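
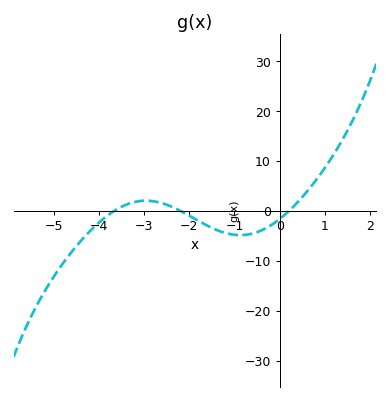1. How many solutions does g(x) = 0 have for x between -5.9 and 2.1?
3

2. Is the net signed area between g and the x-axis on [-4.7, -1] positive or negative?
negative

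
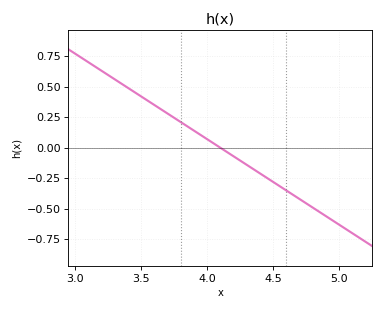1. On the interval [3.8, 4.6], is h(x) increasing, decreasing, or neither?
decreasing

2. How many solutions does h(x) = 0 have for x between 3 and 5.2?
1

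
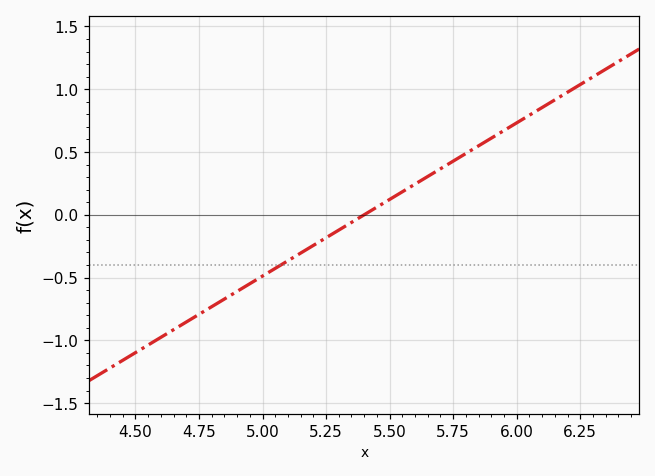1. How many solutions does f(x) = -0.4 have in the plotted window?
1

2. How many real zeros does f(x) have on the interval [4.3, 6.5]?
1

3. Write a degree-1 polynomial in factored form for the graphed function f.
y = 1.22(x - 5.4)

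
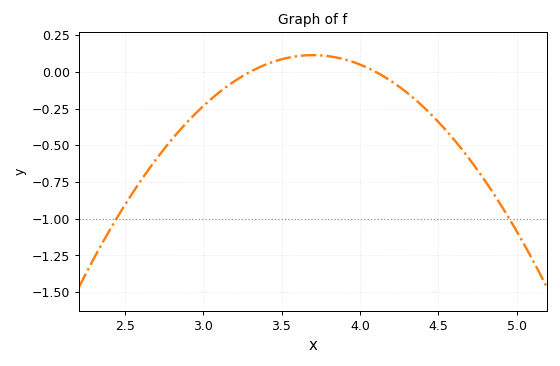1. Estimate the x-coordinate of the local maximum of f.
3.7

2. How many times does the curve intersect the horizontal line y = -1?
2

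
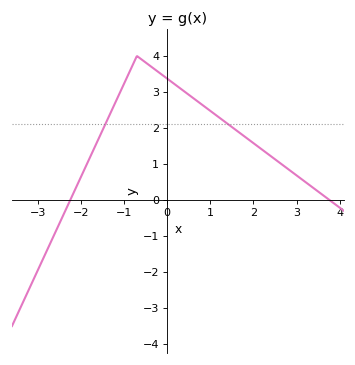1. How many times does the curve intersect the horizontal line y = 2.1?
2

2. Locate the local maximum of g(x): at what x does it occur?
-0.698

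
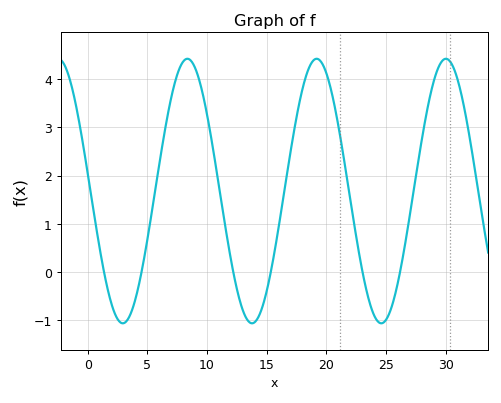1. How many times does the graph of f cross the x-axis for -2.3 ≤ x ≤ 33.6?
6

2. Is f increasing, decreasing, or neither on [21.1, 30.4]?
neither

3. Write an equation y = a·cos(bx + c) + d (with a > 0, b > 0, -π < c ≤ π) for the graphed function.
y = 2.74cos(0.58x + 1.44) + 1.68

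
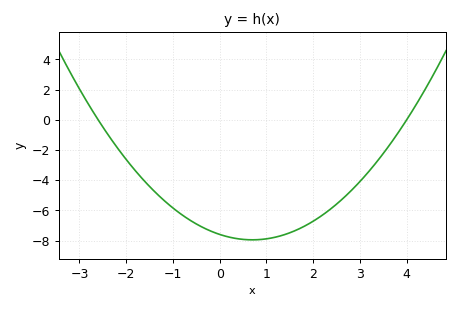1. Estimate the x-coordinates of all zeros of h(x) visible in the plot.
-2.6, 4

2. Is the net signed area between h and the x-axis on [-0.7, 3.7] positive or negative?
negative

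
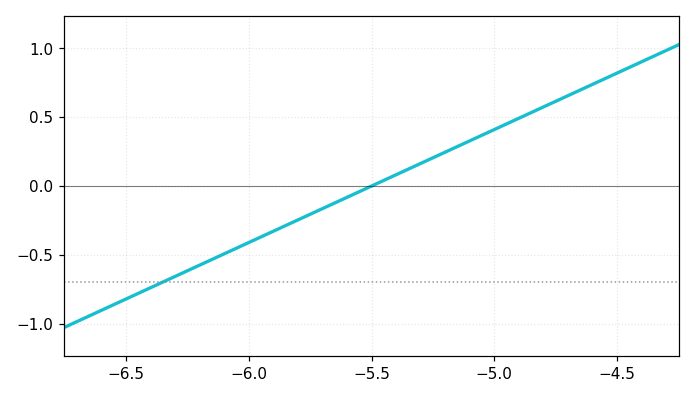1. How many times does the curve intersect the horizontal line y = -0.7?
1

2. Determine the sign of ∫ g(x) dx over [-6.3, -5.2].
negative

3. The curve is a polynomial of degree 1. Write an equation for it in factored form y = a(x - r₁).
y = 0.82(x + 5.5)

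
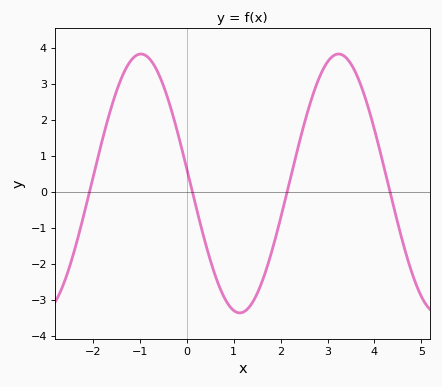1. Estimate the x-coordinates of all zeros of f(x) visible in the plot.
-2.08, 0.116, 2.14, 4.33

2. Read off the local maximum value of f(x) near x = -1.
3.83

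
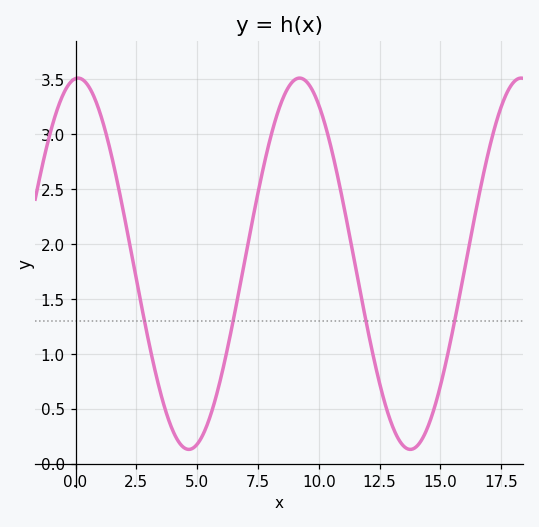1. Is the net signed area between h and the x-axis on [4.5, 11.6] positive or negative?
positive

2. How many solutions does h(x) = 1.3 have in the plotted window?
4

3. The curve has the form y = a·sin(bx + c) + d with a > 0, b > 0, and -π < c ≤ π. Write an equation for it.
y = 1.69sin(0.69x + 1.5) + 1.82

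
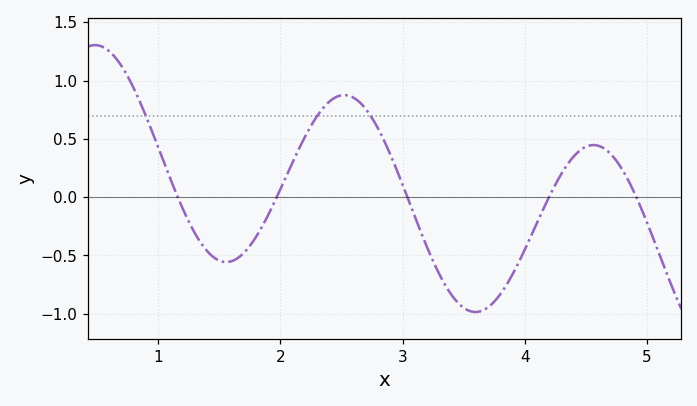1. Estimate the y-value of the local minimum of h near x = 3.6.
-0.985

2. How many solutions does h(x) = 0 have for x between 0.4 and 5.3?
5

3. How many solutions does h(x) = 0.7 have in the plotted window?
3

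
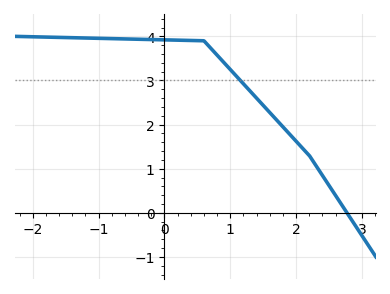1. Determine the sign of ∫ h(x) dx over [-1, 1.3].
positive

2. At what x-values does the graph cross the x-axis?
2.77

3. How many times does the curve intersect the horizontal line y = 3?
1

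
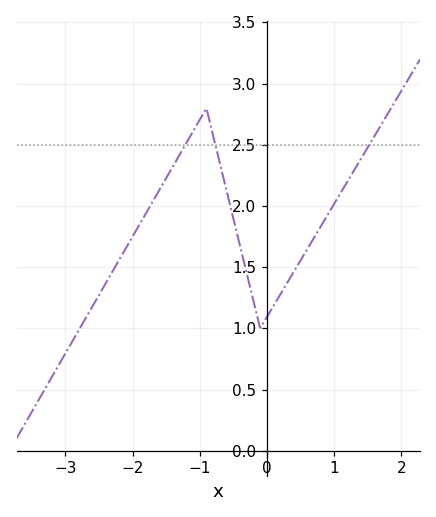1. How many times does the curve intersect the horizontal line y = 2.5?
3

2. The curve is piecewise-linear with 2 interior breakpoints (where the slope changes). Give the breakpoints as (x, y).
(-0.9, 2.8); (-0.1, 1)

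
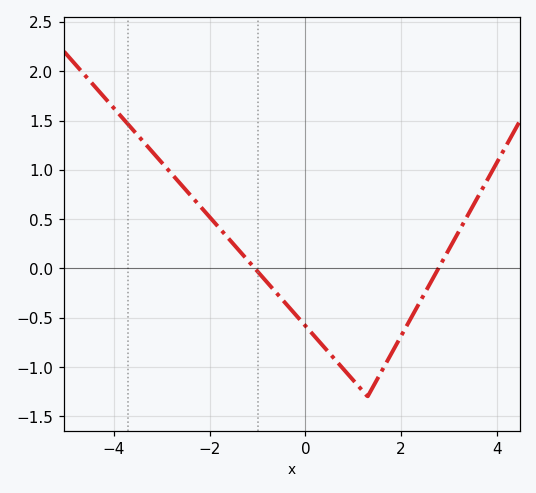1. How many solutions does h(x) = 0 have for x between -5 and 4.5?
2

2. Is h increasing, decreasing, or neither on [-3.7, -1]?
decreasing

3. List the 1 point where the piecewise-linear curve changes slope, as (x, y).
(1.3, -1.3)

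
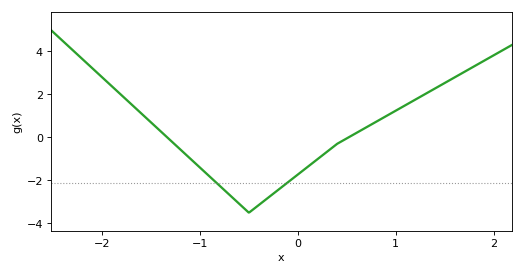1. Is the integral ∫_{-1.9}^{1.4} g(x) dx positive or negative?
negative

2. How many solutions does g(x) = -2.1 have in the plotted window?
2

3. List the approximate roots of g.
-1.33, 0.517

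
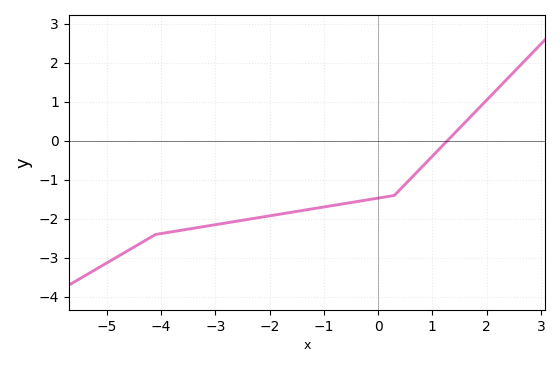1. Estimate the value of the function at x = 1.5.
0.3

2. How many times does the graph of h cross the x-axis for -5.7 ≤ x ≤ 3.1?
1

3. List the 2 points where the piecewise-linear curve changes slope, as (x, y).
(-4.1, -2.4); (0.3, -1.4)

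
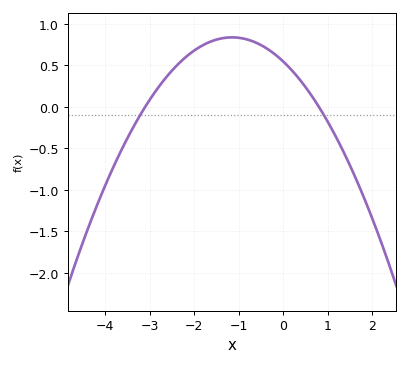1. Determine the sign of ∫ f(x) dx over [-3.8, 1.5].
positive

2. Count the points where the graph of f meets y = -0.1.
2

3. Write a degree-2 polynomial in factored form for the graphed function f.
y = -0.22(x + 3.1)(x - 0.8)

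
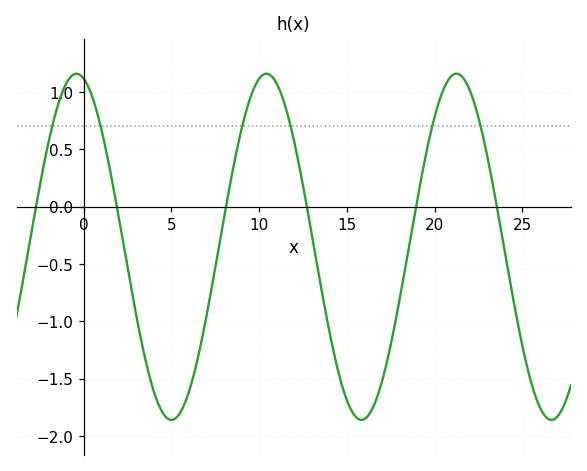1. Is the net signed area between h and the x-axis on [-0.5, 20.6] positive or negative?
negative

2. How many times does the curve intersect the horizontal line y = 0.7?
6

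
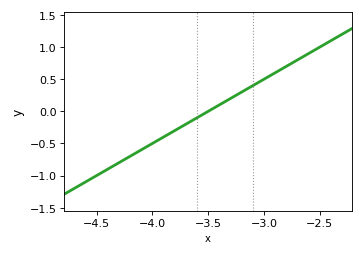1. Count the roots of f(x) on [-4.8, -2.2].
1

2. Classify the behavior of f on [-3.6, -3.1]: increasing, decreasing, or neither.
increasing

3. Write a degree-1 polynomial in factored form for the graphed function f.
y = 1(x + 3.5)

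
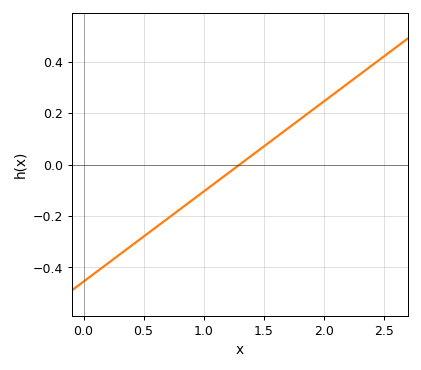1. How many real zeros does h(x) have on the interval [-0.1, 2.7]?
1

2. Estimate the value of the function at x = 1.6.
0.105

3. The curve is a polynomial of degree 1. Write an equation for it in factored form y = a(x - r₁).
y = 0.35(x - 1.3)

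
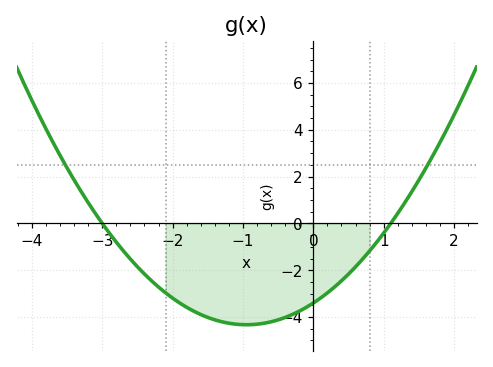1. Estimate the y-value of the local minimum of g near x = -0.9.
-4.33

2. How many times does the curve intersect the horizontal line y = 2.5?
2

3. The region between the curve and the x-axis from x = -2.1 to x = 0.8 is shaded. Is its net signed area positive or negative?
negative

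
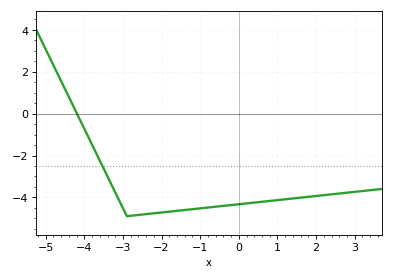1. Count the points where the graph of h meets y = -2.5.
1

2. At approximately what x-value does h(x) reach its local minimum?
-2.9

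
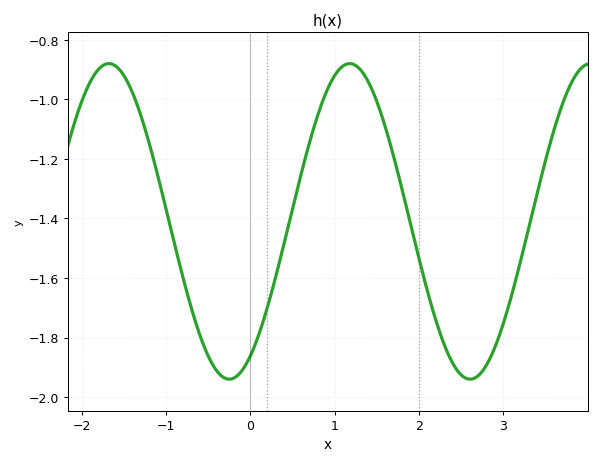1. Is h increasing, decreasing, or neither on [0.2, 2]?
neither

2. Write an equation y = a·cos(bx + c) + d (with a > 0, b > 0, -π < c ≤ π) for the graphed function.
y = 0.53cos(2.2x - 2.6) - 1.41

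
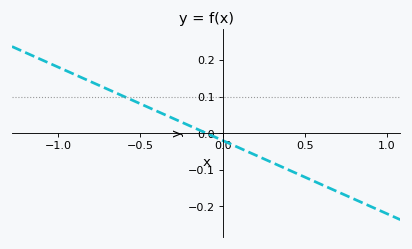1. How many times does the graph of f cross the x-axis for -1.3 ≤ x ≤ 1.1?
1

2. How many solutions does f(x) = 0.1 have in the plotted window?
1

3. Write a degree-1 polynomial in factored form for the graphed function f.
y = -0.2(x + 0.1)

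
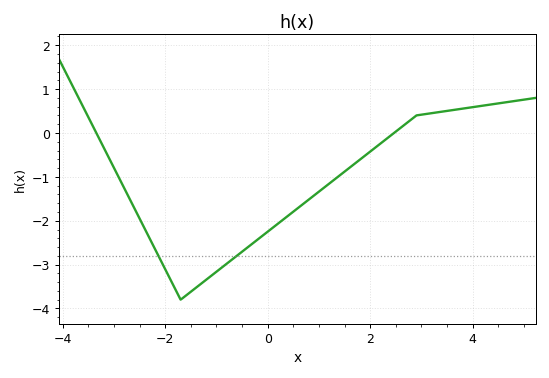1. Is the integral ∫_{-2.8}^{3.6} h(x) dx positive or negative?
negative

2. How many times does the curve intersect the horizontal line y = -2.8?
2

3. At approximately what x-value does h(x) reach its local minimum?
-1.8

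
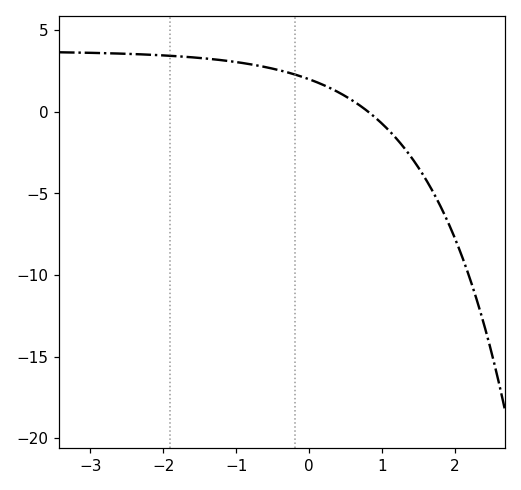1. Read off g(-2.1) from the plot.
3.5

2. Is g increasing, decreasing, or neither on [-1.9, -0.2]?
decreasing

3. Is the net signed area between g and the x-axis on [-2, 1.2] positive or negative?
positive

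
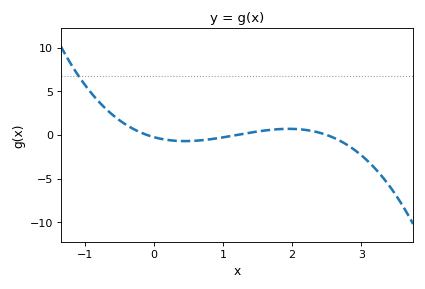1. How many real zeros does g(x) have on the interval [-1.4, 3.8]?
3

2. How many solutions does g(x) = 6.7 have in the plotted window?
1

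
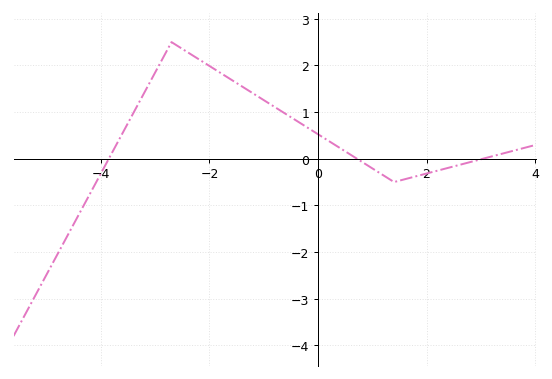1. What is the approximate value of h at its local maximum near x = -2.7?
2.5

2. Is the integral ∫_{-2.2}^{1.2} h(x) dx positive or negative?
positive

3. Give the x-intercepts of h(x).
-3.8, 0.8, 3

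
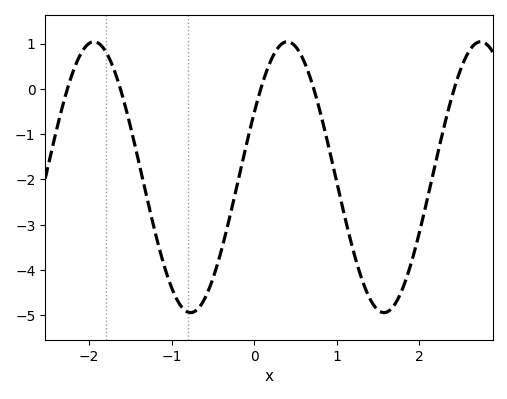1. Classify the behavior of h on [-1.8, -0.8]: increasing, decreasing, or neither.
decreasing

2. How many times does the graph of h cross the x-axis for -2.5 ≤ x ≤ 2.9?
5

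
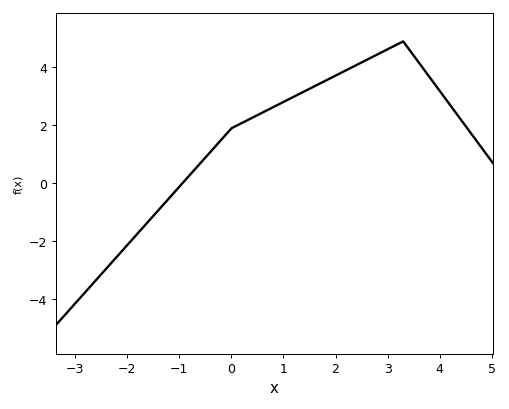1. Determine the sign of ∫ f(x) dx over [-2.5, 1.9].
positive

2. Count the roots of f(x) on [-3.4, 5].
1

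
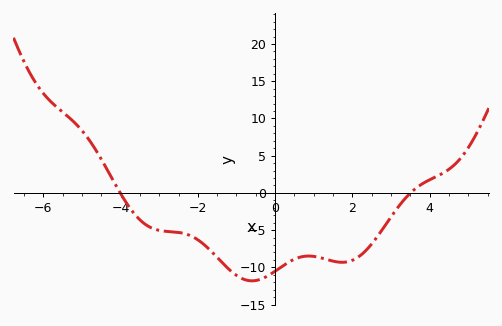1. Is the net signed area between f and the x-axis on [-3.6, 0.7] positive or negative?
negative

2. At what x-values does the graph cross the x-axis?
-4, 3.6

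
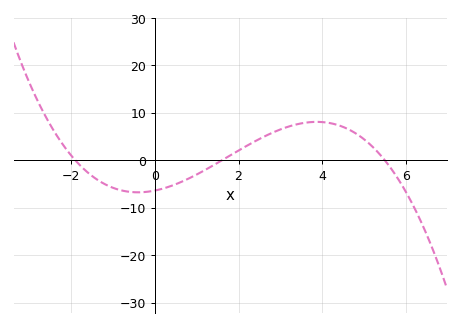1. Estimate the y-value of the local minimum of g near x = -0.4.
-6.73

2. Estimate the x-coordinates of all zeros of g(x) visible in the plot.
-1.9, 1.6, 5.5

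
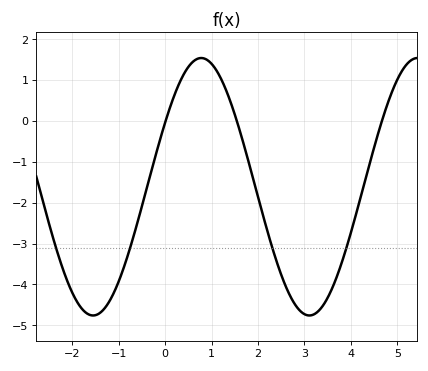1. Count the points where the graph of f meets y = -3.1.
4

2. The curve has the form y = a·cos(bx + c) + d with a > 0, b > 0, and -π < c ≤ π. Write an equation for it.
y = 3.15cos(1.4x - 1) - 1.61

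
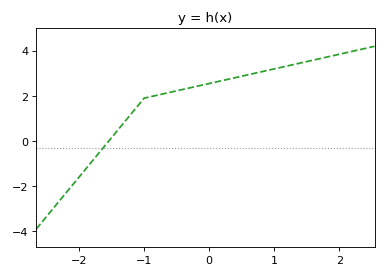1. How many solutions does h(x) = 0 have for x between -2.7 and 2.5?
1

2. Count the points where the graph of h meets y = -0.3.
1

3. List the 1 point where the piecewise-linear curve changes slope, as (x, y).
(-1, 1.9)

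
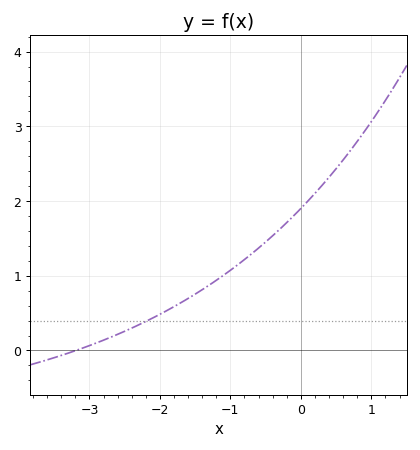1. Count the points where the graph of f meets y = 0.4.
1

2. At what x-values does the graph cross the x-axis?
-3.2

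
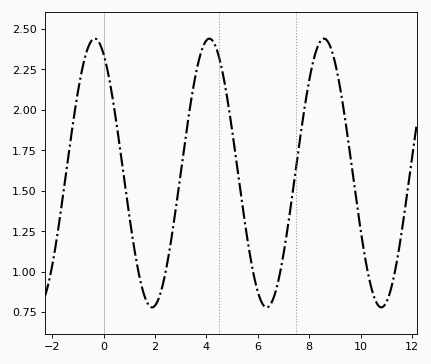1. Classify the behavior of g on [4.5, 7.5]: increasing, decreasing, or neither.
neither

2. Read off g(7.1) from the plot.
1.2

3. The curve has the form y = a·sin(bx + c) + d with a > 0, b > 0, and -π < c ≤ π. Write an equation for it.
y = 0.83sin(1.4x + 2.1) + 1.61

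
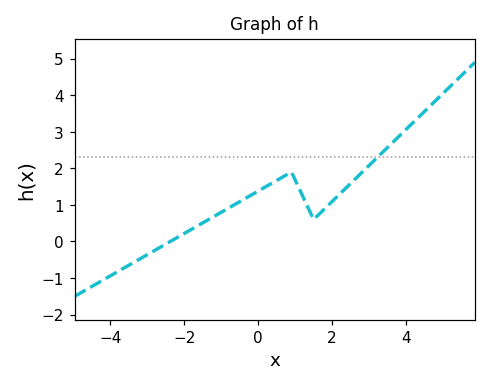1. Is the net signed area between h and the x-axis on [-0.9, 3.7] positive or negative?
positive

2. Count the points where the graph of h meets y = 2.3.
1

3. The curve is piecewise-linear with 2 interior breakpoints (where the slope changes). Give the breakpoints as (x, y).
(0.9, 1.9); (1.5, 0.6)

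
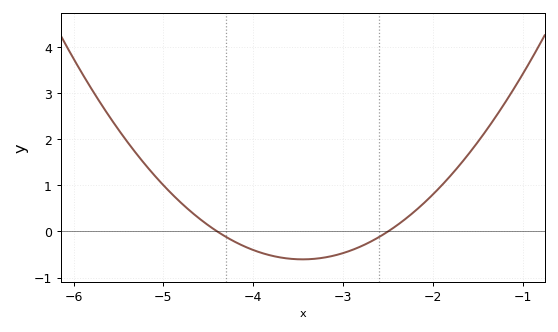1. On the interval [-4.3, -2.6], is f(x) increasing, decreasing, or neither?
neither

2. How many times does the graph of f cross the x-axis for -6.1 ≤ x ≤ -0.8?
2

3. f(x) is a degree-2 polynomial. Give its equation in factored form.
y = 0.67(x + 4.4)(x + 2.5)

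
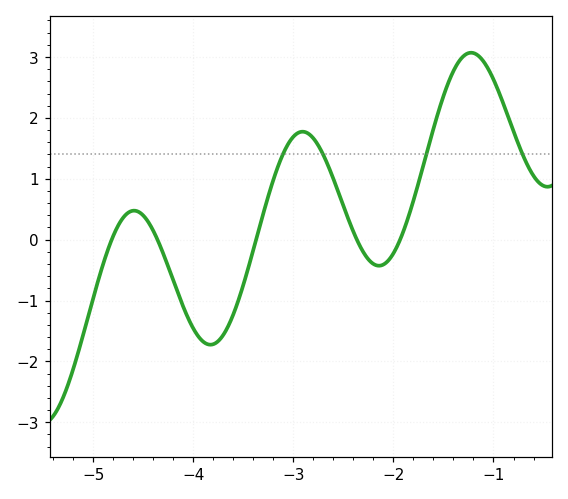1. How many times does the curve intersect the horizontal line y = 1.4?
4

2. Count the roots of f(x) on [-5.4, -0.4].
5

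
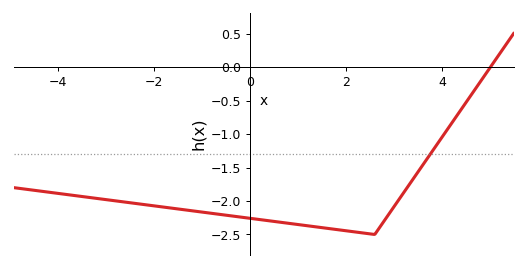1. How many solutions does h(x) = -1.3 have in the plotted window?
1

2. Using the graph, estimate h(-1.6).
-2.11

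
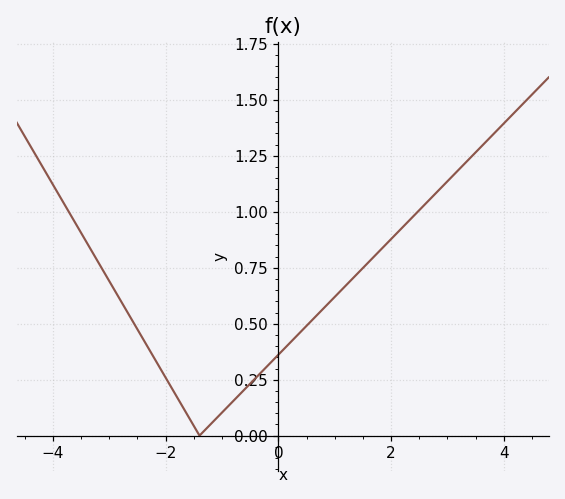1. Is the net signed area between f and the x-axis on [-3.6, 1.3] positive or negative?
positive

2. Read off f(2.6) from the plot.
1.03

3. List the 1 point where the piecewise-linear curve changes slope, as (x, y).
(-1.4, 0)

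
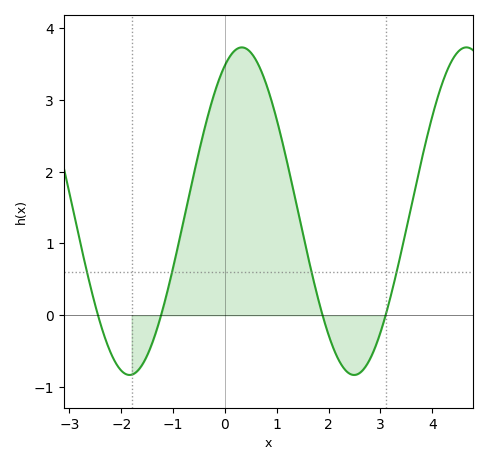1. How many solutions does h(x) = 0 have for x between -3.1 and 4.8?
4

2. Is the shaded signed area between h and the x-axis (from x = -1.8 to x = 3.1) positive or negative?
positive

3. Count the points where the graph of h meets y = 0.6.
4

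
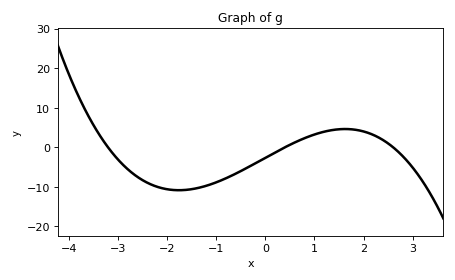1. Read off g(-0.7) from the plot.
-7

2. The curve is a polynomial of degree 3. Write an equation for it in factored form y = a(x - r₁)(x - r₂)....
y = -0.8(x + 3.2)(x - 0.4)(x - 2.6)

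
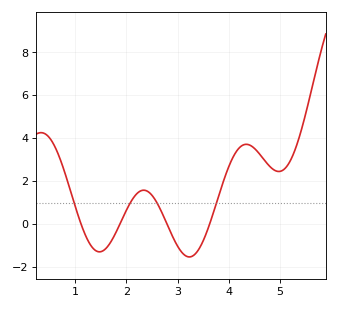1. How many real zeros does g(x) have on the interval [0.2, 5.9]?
4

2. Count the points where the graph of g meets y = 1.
4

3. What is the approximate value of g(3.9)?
2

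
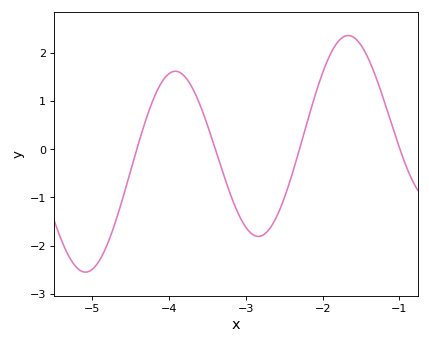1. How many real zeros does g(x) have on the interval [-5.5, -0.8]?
4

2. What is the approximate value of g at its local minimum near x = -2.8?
-1.8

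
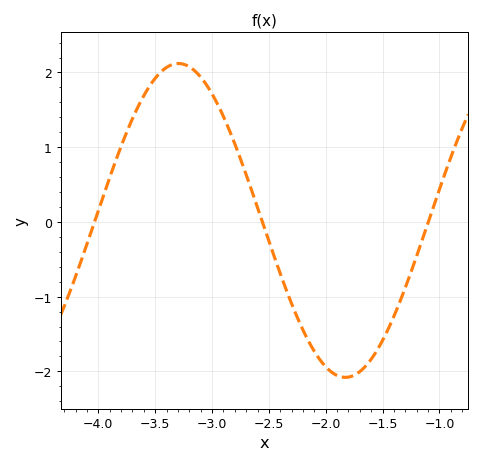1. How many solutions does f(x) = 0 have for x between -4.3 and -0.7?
3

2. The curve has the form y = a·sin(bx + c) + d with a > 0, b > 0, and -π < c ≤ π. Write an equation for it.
y = 2.1sin(2.1x + 2.3) + 0.02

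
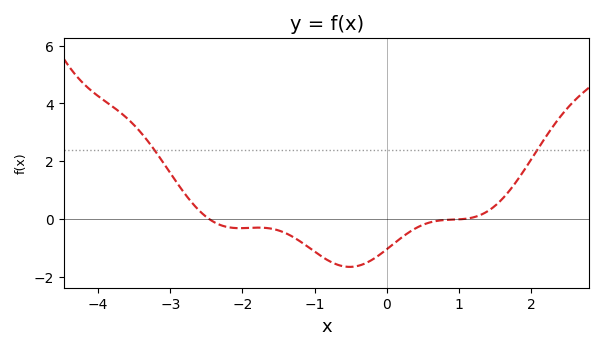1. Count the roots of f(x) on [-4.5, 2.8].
2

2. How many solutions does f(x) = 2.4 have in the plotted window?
2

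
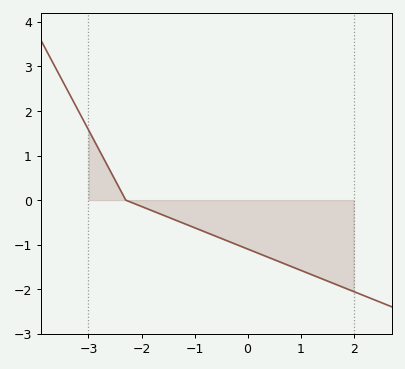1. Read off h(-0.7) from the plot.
-0.764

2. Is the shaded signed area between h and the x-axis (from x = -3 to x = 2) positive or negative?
negative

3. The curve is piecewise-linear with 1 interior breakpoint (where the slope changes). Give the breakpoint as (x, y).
(-2.3, 0)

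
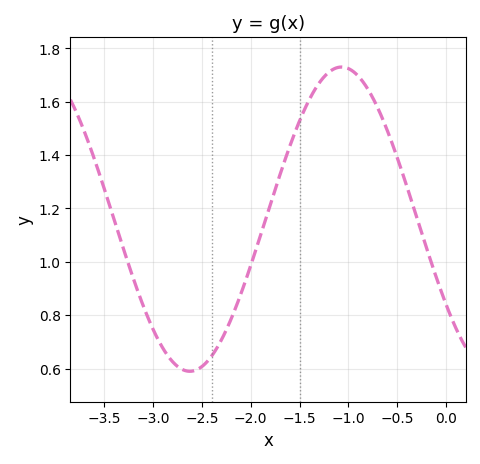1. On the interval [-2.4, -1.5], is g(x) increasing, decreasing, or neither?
increasing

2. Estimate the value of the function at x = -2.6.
0.591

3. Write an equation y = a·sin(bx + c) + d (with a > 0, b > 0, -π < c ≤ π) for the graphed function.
y = 0.57sin(2.02x - 2.55) + 1.16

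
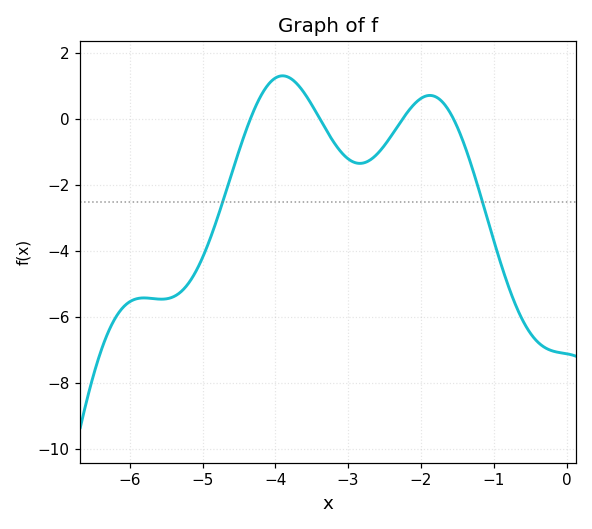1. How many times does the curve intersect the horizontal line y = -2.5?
2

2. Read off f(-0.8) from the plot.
-5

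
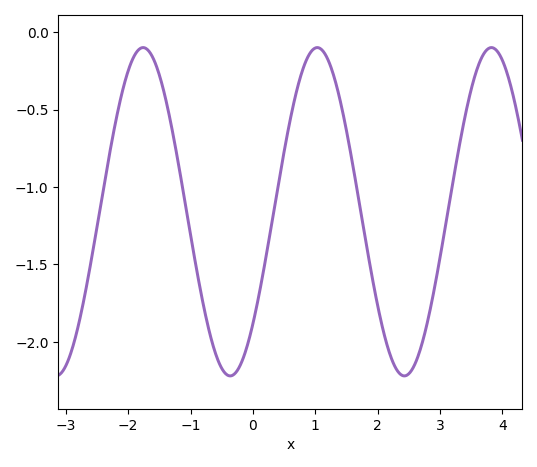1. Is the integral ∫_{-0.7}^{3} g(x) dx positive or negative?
negative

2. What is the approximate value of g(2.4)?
-2.22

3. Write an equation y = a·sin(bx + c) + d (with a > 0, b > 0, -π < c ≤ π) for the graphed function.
y = 1.06sin(2.25x - 0.75) - 1.16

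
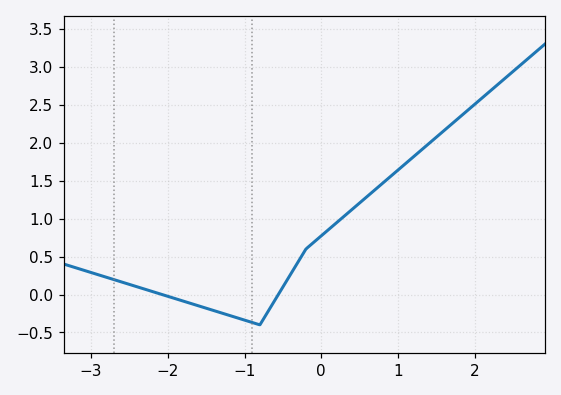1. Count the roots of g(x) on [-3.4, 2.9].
2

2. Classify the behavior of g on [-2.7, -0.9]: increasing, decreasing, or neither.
decreasing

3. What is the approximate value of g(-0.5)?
0.1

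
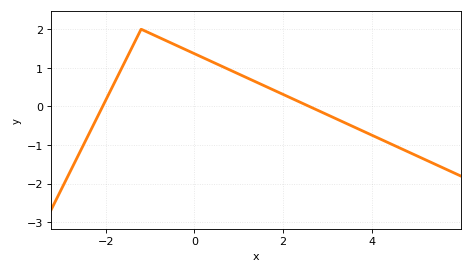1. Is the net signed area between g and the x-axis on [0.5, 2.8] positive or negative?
positive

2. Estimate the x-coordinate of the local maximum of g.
-1.2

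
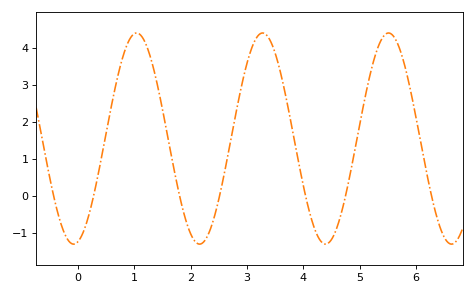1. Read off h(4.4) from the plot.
-1.3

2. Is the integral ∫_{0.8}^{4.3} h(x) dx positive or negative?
positive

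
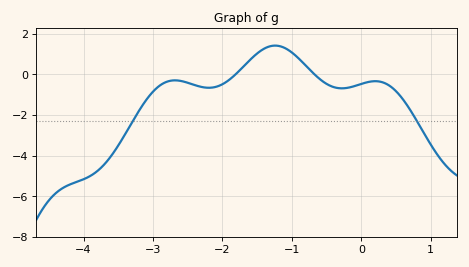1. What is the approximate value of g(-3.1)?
-1.28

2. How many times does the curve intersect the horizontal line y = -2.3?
2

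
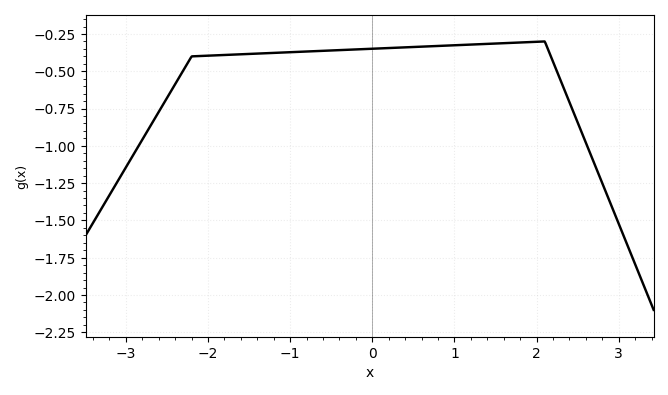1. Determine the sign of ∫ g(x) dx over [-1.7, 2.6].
negative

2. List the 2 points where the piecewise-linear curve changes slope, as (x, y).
(-2.2, -0.4); (2.1, -0.3)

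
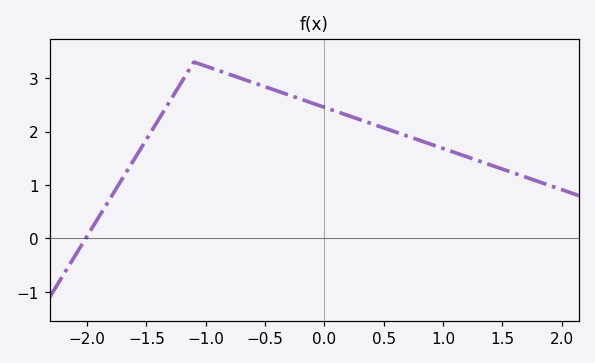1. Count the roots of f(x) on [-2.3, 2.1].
1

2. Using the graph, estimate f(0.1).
2.4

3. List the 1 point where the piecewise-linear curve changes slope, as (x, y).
(-1.1, 3.3)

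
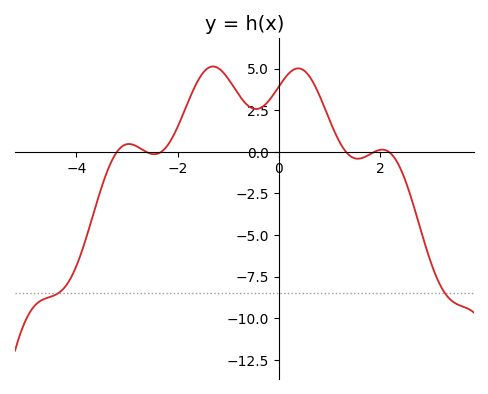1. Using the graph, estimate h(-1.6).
4.27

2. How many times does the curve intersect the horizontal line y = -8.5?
2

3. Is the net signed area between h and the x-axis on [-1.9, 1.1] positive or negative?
positive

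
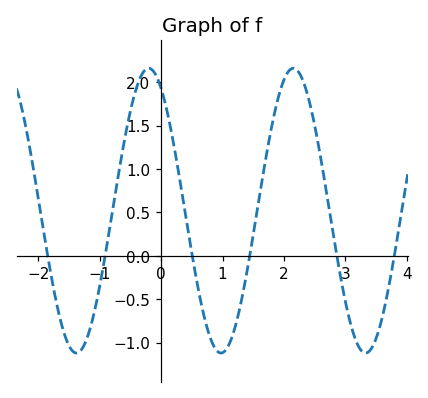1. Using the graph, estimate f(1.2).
-0.831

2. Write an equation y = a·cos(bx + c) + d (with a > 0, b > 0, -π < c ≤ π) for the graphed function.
y = 1.64cos(2.67x + 0.54) + 0.52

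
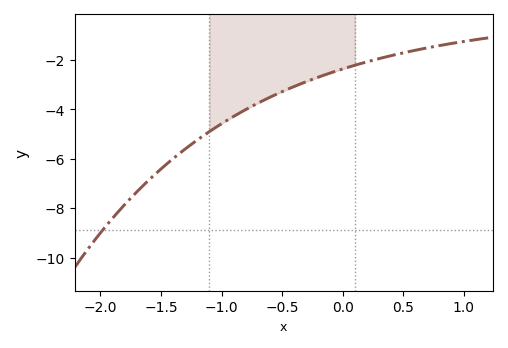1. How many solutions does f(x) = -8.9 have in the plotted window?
1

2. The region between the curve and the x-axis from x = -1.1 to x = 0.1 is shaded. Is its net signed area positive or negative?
negative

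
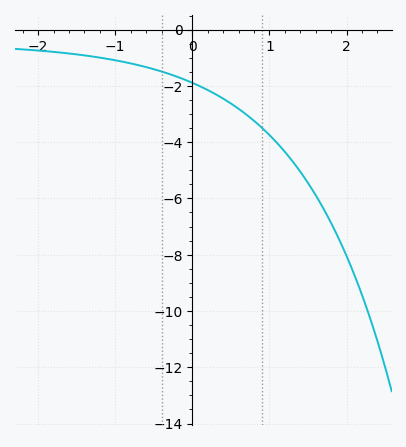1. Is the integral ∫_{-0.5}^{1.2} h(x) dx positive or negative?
negative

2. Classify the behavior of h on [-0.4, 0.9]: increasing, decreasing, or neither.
decreasing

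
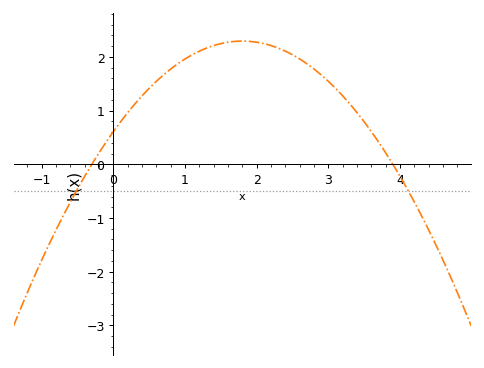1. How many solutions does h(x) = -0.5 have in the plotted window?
2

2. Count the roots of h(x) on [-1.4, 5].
2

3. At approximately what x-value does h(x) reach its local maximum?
1.8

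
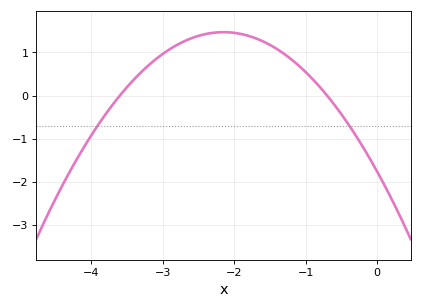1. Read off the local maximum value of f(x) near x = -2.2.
1.47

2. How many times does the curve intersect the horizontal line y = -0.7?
2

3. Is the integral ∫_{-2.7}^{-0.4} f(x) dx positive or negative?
positive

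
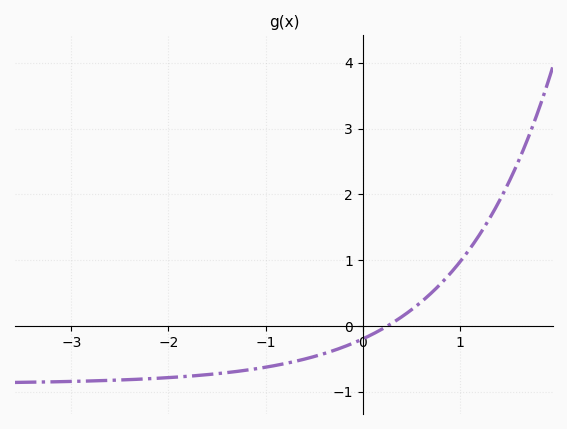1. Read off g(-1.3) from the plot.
-0.7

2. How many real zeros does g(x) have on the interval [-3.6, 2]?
1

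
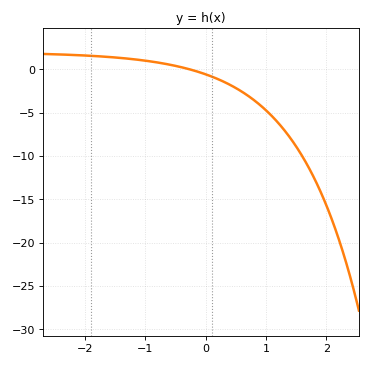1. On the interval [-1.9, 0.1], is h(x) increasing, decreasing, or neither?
decreasing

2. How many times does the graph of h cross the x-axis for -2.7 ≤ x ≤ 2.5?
1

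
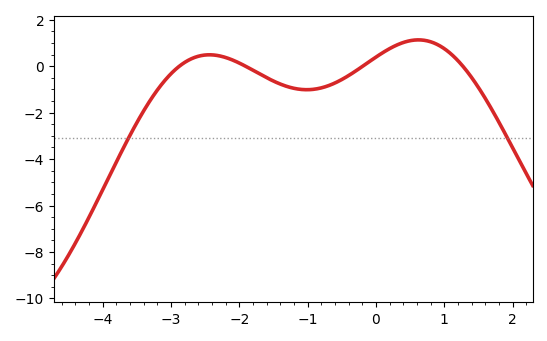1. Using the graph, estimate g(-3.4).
-1.92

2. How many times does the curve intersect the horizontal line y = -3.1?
2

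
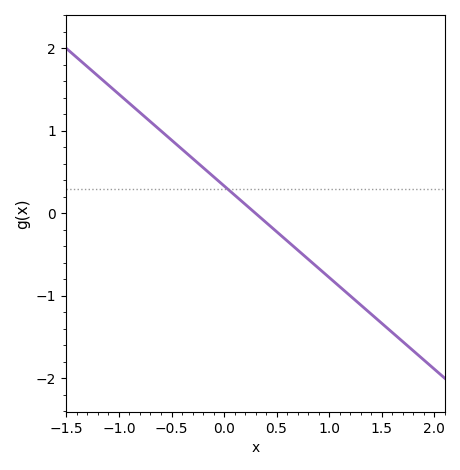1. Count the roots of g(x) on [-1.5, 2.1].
1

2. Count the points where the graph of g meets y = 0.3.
1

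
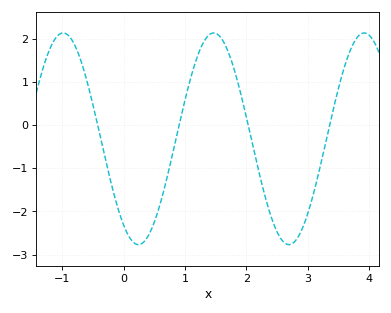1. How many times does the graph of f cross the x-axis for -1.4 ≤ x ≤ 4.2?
4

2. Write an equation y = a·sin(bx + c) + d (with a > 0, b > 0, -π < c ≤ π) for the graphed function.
y = 2.45sin(2.6x - 2.2) - 0.32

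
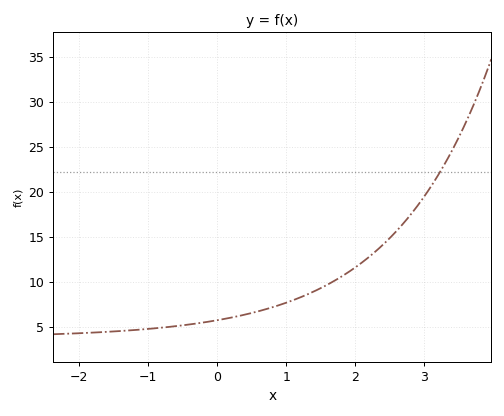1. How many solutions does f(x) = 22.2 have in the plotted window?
1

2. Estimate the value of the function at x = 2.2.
12.7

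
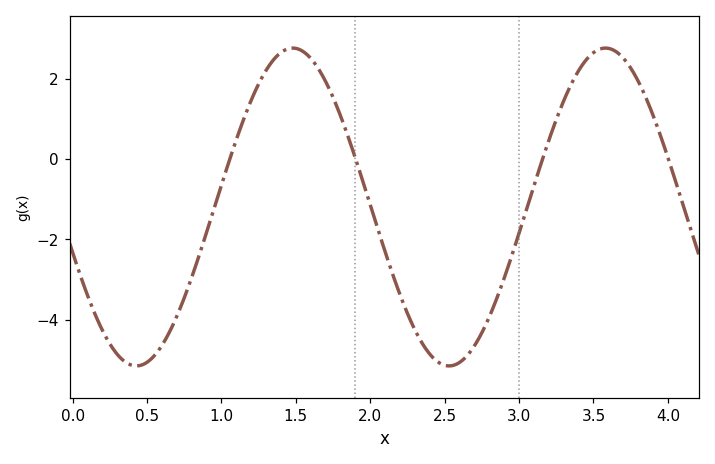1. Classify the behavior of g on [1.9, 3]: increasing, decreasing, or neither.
neither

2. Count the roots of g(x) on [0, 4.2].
4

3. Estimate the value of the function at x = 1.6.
2.6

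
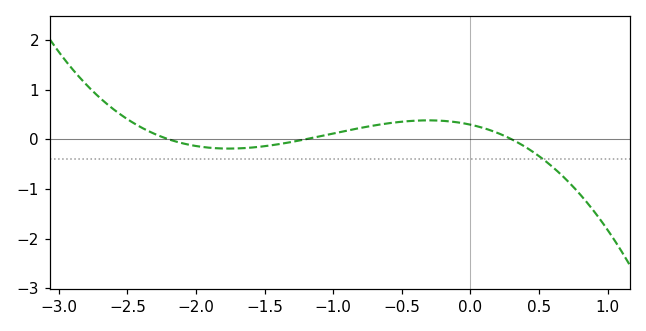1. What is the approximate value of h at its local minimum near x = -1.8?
-0.188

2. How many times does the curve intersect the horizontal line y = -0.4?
1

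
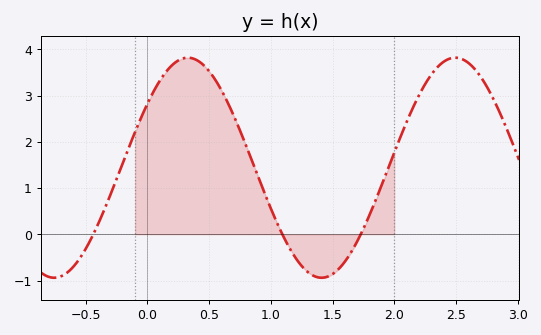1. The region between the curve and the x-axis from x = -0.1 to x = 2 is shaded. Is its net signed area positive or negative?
positive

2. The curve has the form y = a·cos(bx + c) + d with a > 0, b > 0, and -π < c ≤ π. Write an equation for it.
y = 2.38cos(2.9x - 0.95) + 1.44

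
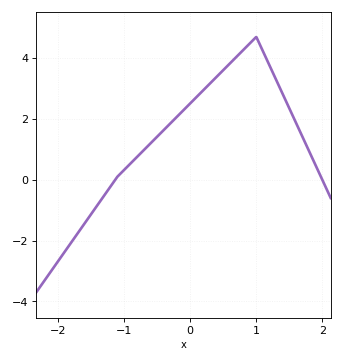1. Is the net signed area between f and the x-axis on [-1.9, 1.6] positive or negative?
positive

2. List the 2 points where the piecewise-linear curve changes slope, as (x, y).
(-1.1, 0.1); (1, 4.7)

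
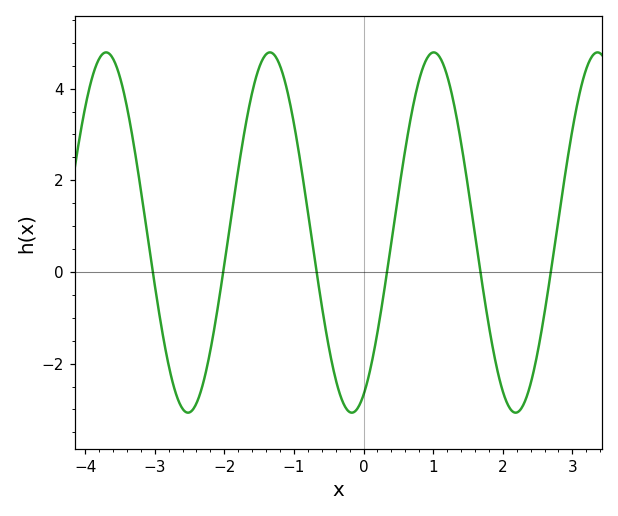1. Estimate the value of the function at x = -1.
3.24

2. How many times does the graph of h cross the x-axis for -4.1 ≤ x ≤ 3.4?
6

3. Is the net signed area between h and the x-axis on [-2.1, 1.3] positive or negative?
positive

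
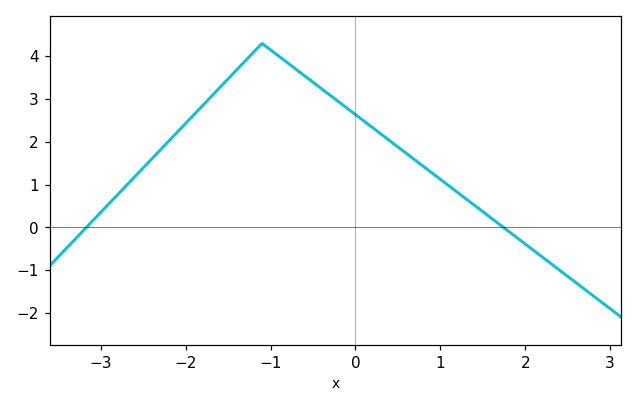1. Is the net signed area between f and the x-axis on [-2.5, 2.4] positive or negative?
positive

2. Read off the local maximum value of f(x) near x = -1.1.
4.3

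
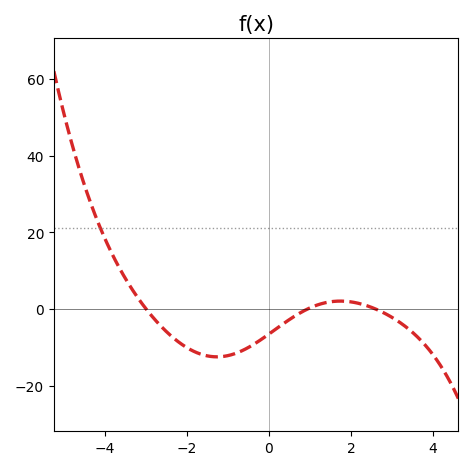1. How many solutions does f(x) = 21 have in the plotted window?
1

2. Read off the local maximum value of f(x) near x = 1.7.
2.07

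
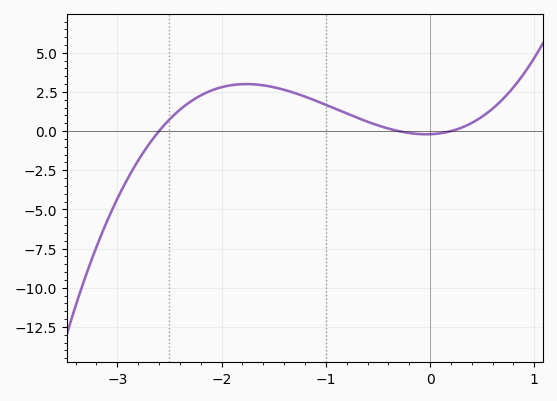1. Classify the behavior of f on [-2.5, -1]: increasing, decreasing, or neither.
neither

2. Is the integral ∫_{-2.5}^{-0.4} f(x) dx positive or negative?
positive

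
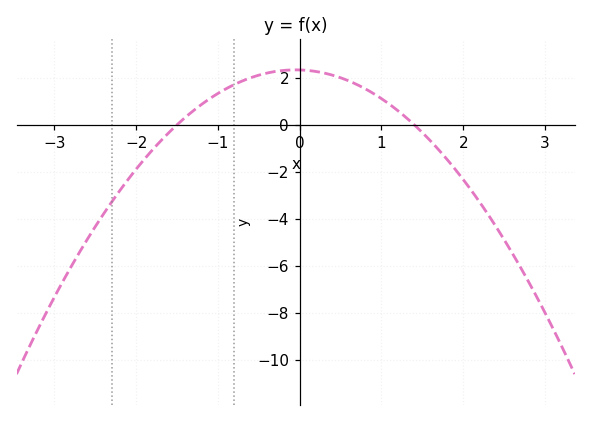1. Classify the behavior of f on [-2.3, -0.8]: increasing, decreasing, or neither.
increasing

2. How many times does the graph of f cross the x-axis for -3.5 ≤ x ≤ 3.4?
2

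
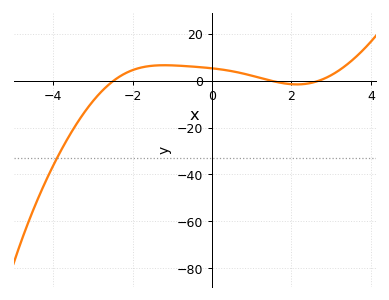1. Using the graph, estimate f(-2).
4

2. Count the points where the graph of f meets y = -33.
1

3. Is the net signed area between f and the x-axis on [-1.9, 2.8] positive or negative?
positive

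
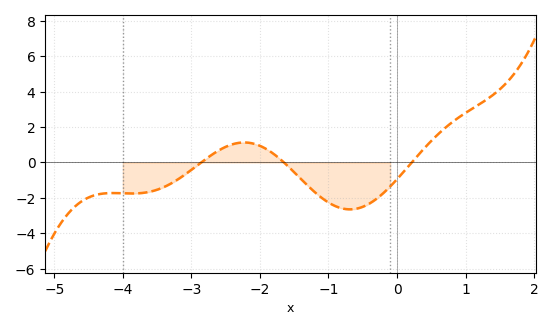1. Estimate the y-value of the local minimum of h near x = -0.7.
-2.65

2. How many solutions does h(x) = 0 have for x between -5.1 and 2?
3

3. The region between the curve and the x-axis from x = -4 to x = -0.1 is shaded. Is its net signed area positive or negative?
negative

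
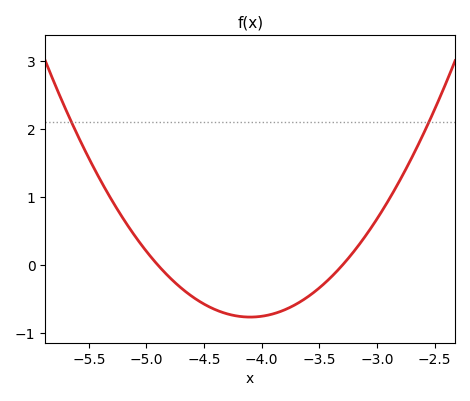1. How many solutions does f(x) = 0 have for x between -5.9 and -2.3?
2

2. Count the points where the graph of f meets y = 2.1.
2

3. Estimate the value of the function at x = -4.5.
-0.571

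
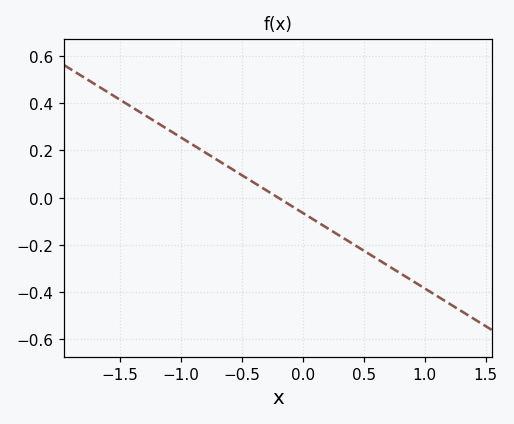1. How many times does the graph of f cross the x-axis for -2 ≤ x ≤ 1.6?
1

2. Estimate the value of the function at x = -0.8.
0.192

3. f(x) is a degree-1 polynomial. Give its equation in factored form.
y = -0.32(x + 0.2)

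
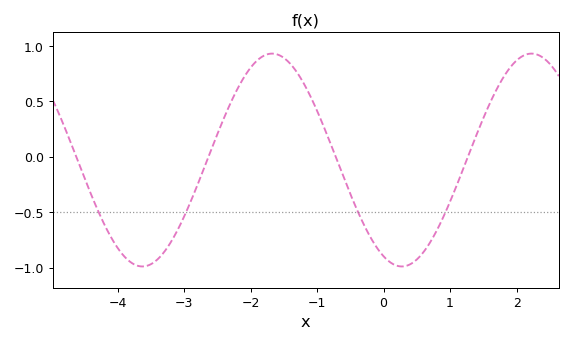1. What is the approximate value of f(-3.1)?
-0.662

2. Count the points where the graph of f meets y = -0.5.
4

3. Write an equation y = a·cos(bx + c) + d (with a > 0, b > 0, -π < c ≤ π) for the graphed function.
y = 0.96cos(1.61x + 2.7) - 0.03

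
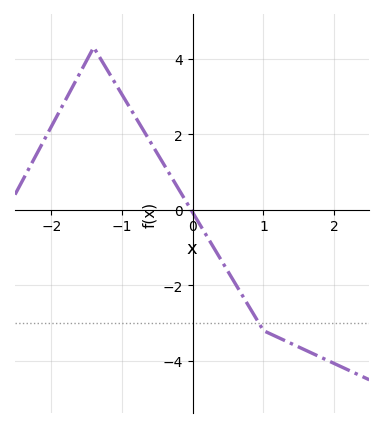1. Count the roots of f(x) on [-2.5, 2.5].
1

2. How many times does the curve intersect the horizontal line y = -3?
1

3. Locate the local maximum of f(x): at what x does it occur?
-1.4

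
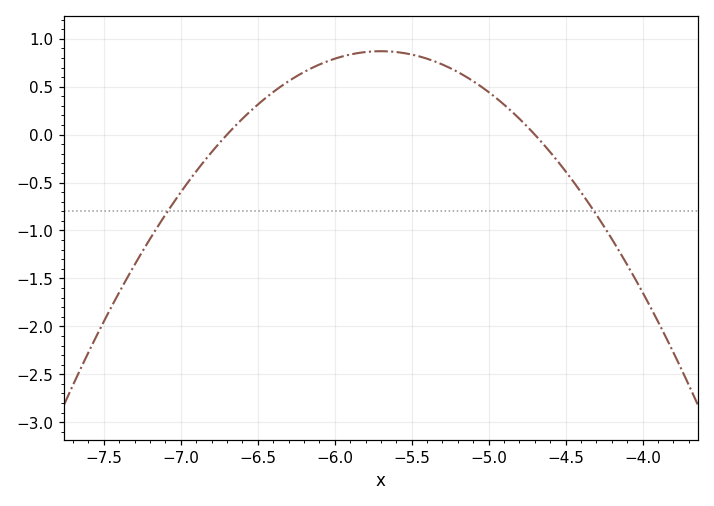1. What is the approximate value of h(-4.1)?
-1.35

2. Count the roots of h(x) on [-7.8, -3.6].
2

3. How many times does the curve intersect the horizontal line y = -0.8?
2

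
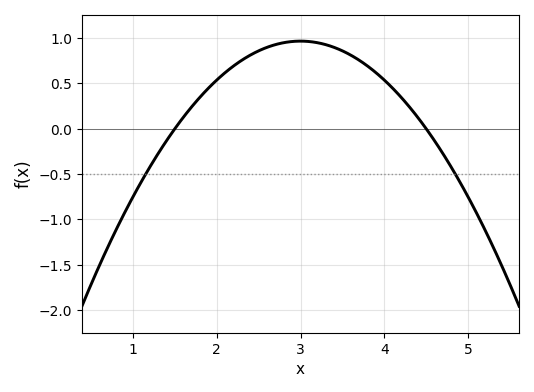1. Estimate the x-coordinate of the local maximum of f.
3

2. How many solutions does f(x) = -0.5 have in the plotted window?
2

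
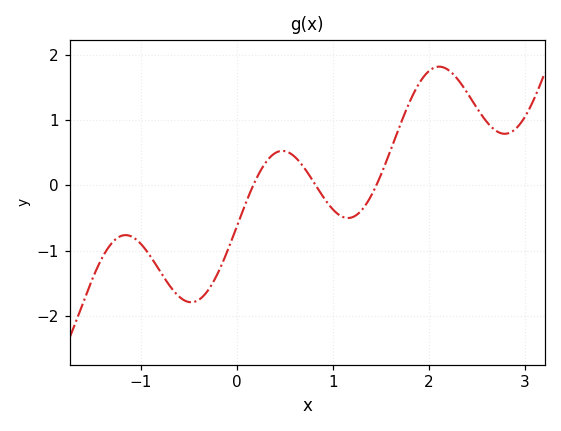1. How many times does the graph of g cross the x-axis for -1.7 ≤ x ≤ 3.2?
3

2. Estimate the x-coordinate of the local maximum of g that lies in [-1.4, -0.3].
-1.16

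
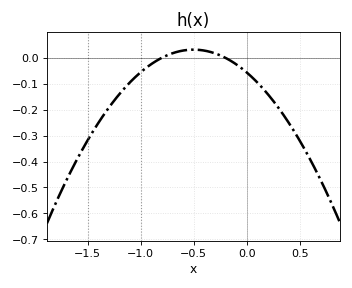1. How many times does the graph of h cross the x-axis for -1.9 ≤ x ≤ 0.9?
2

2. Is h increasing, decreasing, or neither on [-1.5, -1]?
increasing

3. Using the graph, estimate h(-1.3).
-0.193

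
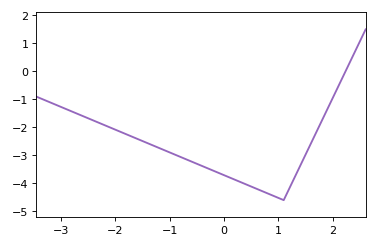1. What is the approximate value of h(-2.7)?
-1.51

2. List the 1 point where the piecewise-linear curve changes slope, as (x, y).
(1.1, -4.6)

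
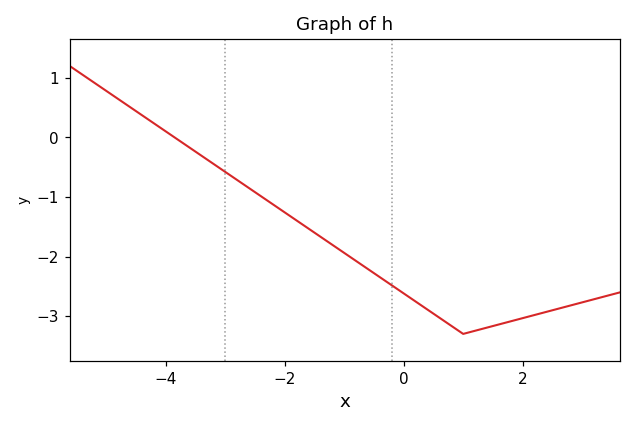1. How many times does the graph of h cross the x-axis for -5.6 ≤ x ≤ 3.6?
1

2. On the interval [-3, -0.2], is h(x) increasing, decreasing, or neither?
decreasing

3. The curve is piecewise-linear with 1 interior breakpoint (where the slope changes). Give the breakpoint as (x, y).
(1, -3.3)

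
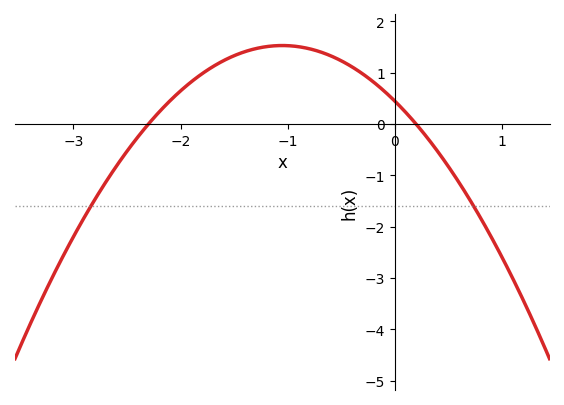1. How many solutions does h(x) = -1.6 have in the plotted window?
2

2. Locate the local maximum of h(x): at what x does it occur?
-1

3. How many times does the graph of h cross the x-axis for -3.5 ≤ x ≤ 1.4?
2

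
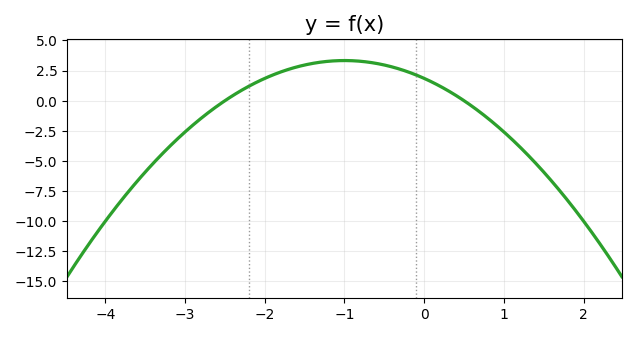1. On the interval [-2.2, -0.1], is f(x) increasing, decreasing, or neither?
neither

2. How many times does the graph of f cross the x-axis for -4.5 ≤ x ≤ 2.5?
2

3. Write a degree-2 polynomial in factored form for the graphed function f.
y = -1.48(x + 2.5)(x - 0.5)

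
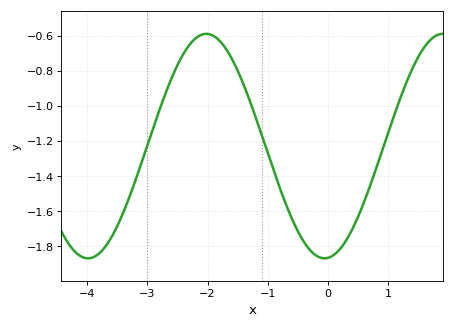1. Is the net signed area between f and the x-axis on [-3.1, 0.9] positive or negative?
negative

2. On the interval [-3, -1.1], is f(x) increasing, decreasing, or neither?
neither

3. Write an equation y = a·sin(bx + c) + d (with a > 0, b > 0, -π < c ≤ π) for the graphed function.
y = 0.64sin(1.6x - 1.48) - 1.23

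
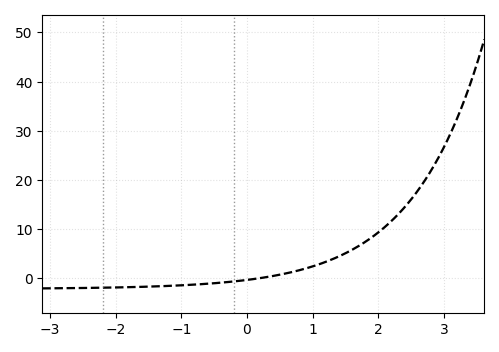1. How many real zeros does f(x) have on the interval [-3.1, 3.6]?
1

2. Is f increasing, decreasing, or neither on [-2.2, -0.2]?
increasing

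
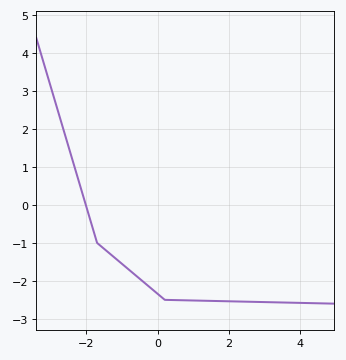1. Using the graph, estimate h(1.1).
-2.5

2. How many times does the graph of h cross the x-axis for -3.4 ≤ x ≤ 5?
1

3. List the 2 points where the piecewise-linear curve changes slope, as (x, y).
(-1.7, -1); (0.2, -2.5)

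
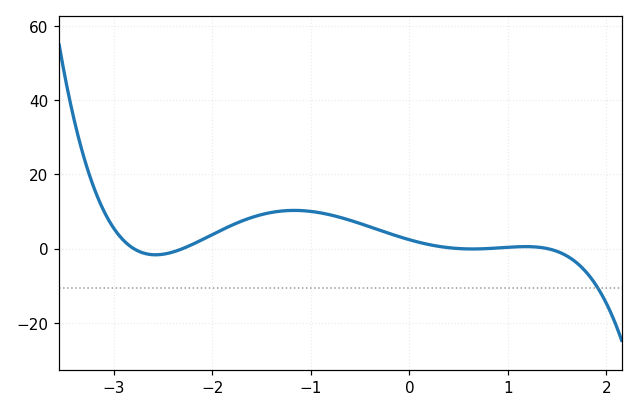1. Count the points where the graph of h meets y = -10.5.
1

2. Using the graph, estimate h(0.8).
0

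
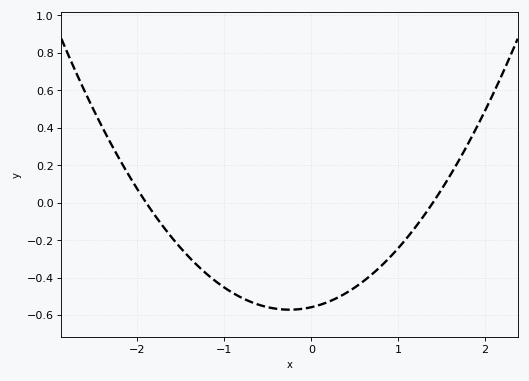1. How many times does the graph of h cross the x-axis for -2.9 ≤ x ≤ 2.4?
2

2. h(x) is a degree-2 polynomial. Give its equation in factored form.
y = 0.21(x + 1.9)(x - 1.4)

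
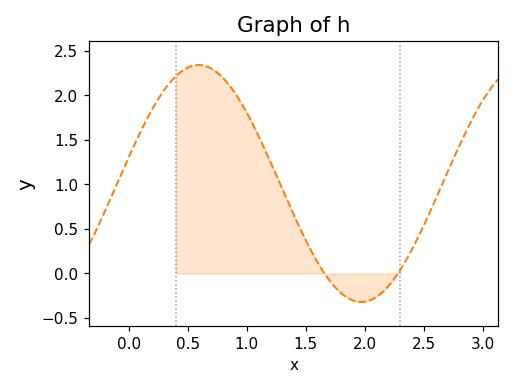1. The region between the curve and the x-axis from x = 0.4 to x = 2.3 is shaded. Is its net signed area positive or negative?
positive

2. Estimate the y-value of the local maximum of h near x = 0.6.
2.34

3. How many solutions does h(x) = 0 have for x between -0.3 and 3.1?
2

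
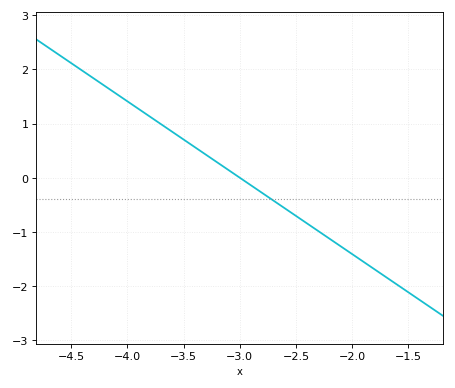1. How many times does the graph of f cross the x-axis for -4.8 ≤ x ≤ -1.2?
1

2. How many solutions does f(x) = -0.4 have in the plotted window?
1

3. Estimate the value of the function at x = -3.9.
1.3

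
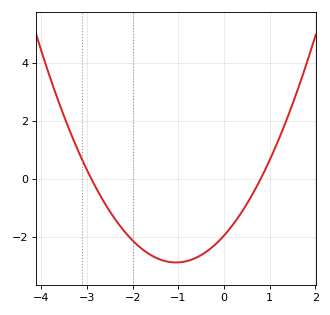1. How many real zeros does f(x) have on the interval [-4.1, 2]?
2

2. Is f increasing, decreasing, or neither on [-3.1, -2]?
decreasing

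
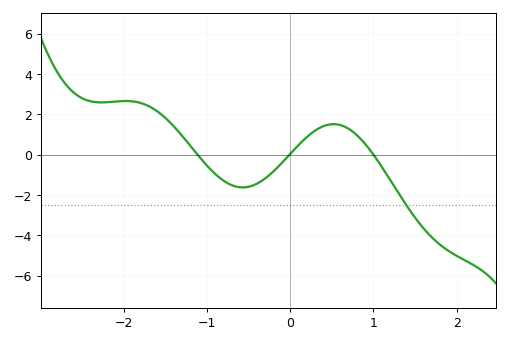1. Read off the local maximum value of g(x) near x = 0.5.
1.51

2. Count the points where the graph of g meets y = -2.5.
1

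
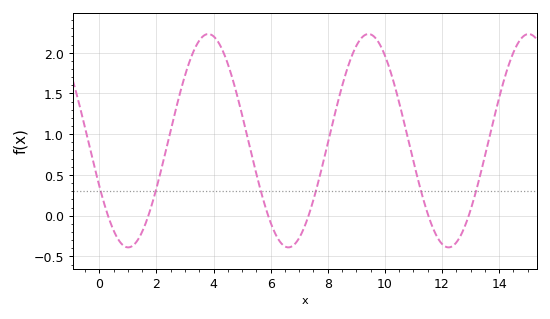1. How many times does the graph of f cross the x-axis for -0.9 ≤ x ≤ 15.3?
6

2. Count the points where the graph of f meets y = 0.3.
6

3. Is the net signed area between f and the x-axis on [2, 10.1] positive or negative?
positive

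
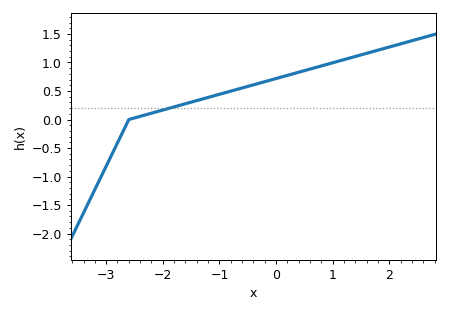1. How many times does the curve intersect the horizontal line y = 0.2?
1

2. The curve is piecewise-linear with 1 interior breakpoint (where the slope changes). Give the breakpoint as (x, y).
(-2.6, 0)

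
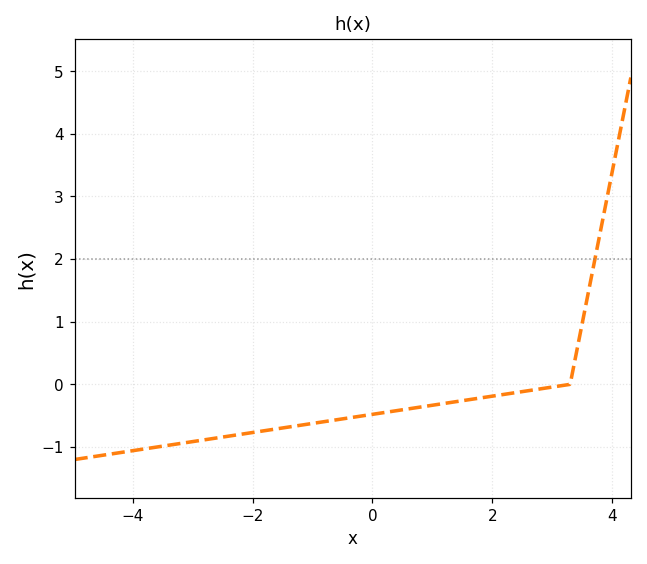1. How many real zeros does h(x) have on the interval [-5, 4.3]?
1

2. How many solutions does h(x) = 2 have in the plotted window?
1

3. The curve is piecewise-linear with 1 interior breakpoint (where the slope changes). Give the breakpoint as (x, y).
(3.3, 0)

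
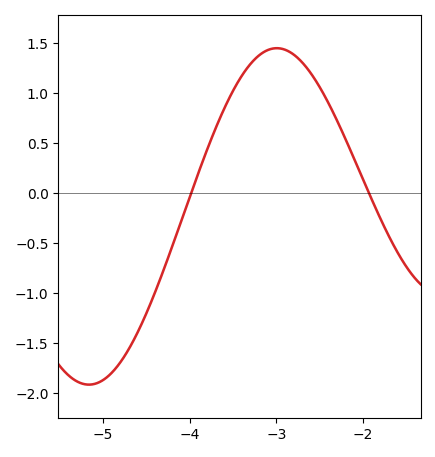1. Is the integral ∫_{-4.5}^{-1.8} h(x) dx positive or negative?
positive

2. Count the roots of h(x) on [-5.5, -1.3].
2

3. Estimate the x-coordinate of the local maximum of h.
-3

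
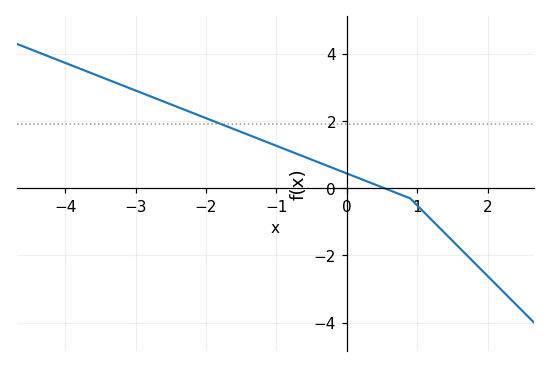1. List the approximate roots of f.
0.535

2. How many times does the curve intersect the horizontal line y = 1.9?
1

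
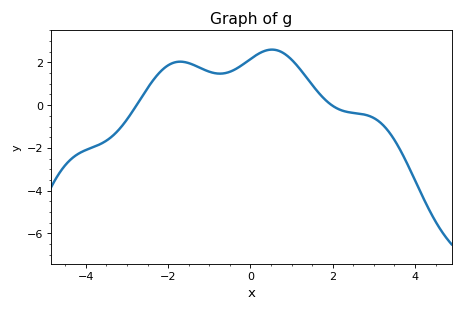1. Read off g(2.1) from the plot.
-0.145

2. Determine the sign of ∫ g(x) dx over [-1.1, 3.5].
positive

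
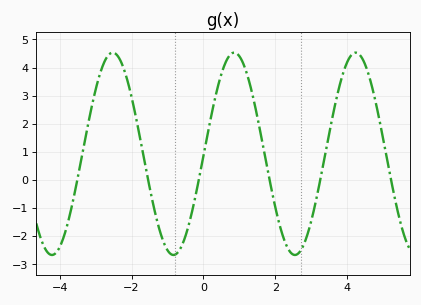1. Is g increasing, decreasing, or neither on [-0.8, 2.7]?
neither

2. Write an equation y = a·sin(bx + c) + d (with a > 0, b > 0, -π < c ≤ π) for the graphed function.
y = 3.6sin(1.86x - 0.02) + 0.93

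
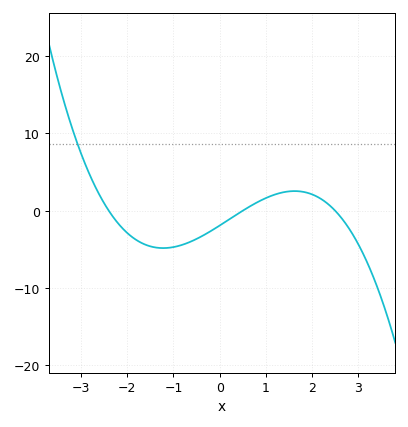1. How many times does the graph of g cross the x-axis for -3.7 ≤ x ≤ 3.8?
3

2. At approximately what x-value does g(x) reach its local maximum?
1.6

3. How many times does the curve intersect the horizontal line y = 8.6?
1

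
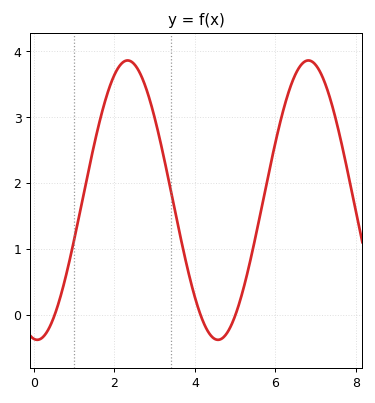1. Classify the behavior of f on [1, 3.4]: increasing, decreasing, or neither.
neither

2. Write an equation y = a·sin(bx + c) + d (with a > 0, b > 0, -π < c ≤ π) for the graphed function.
y = 2.12sin(1.4x - 1.69) + 1.74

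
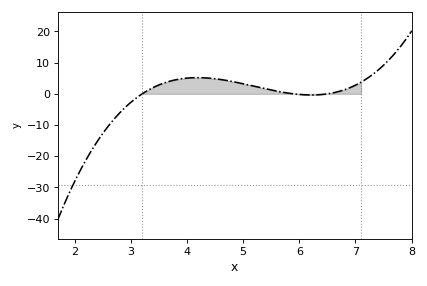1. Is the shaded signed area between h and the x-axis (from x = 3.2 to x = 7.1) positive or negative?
positive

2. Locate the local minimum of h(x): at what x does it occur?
6.2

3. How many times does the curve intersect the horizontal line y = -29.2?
1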